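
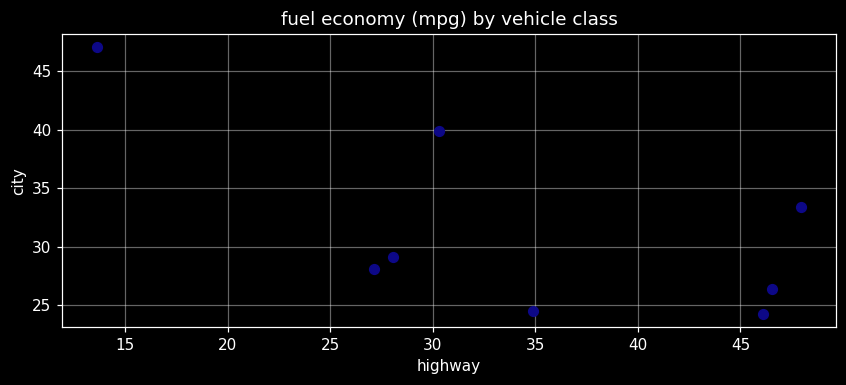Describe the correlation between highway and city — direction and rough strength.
Points are negatively correlated; moderate (|r| ≈ 0.6).

negative, moderate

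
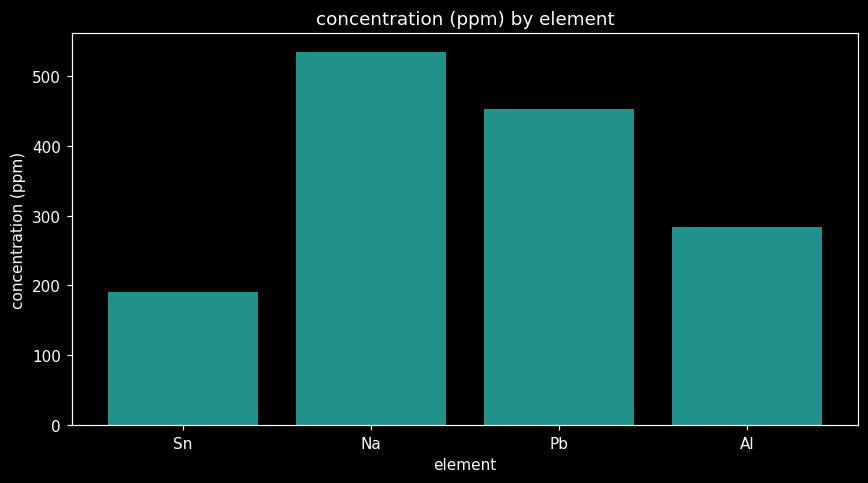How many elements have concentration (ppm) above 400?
2

Above 400: Na, Pb.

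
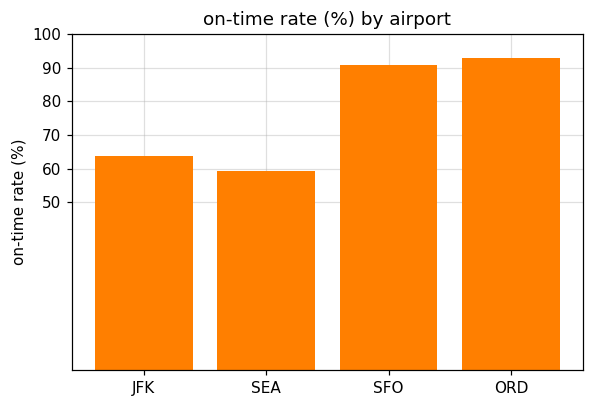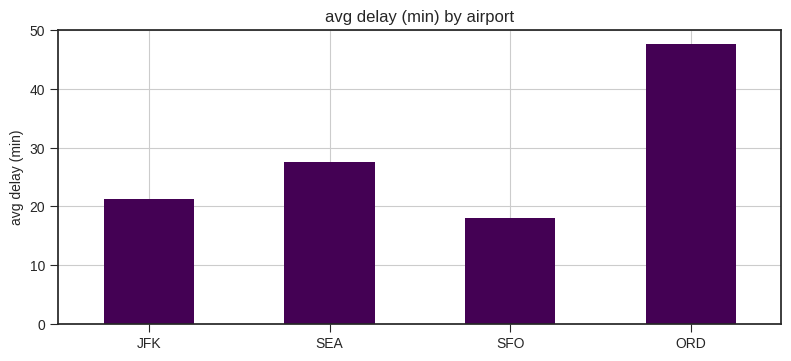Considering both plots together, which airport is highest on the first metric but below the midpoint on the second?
SFO

Chart 2 median avg delay (min) ≈ 25; below-median airports: JFK, SFO. Among those, SFO has the highest on-time rate (%) (≈ 90).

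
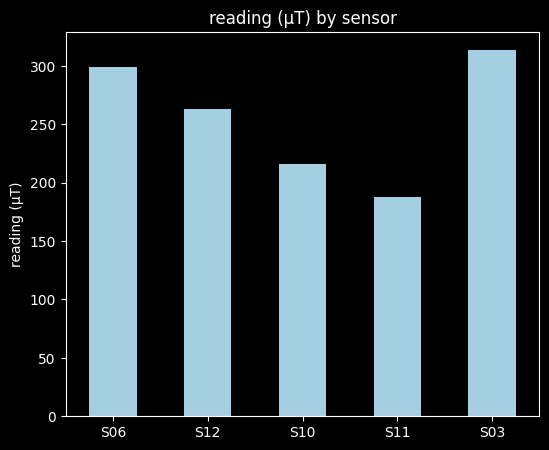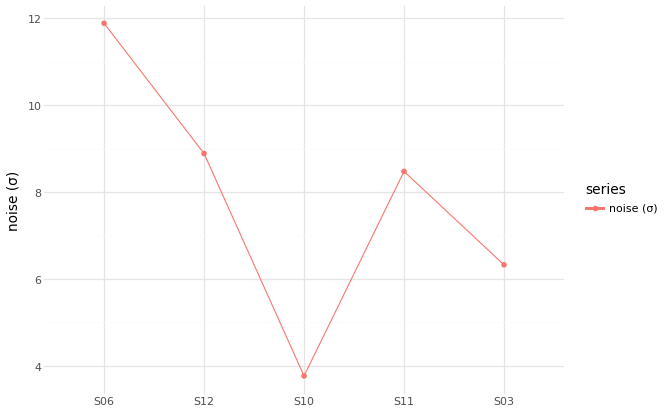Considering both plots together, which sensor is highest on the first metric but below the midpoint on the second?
Chart 2 median noise (σ) ≈ 8; below-median sensors: S10, S03. Among those, S03 has the highest reading (µT) (≈ 300).

S03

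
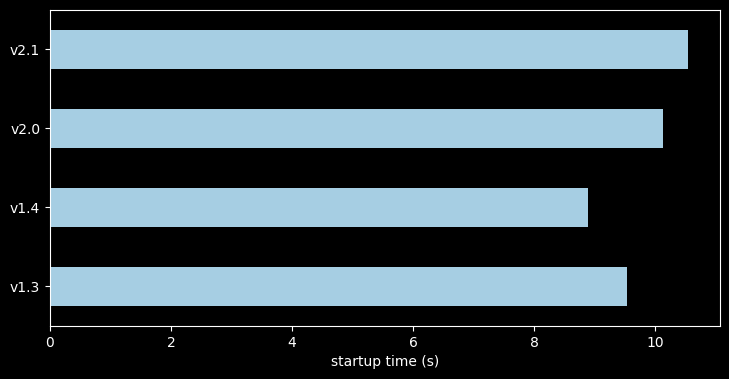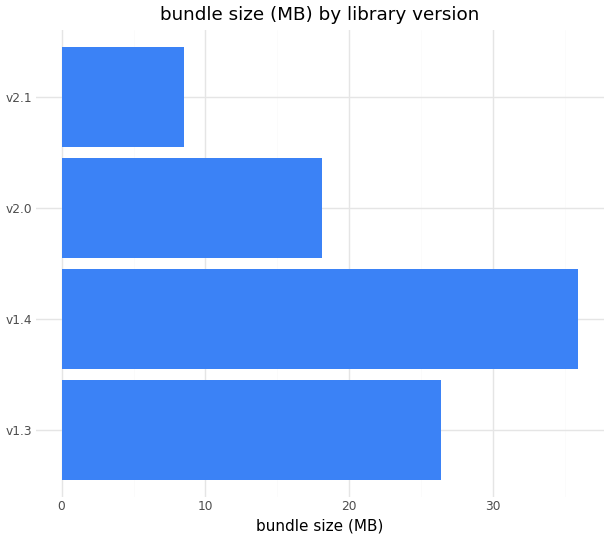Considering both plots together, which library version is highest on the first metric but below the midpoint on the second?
Chart 2 median bundle size (MB) ≈ 20; below-median library versions: v2.0, v2.1. Among those, v2.1 has the highest startup time (s) (≈ 11).

v2.1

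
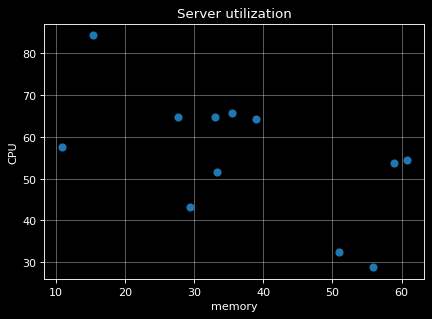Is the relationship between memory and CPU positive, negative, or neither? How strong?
Points are negatively correlated; moderate (|r| ≈ 0.6).

negative, moderate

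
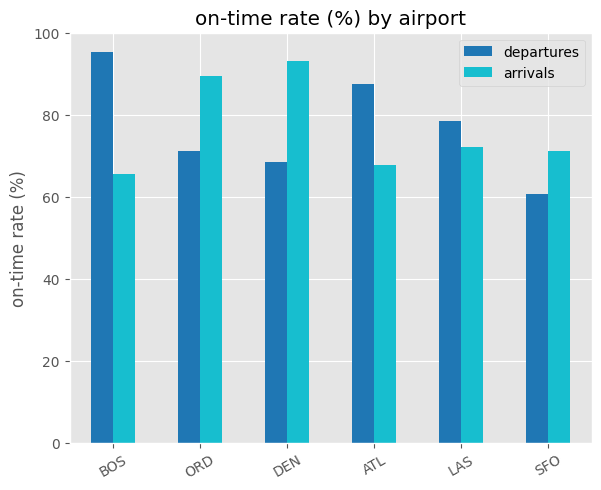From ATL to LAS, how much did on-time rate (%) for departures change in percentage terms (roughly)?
≈ -11.1%

ATL ≈ 90, LAS ≈ 80; (80 − 90) / 90 ≈ -11.1%.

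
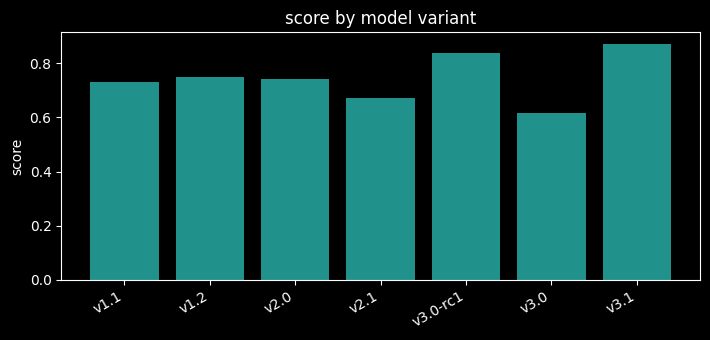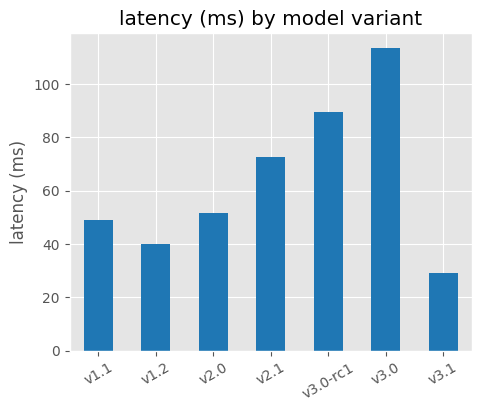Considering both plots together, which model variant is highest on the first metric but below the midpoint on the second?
Chart 2 median latency (ms) ≈ 60; below-median model variants: v1.1, v1.2, v3.1. Among those, v3.1 has the highest score (≈ 0.9).

v3.1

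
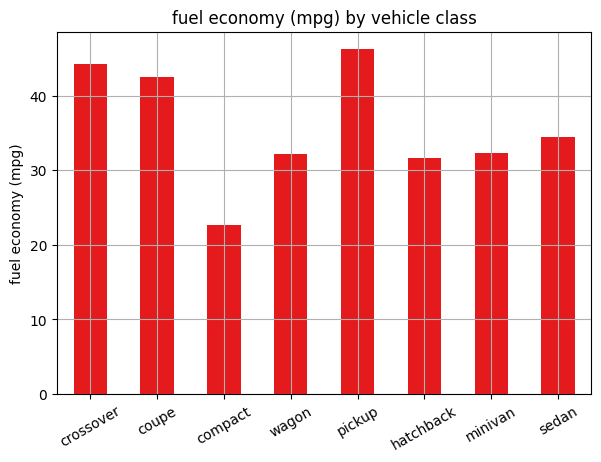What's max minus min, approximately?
≈ 20

Max pickup ≈ 45, min compact ≈ 25; range ≈ 20.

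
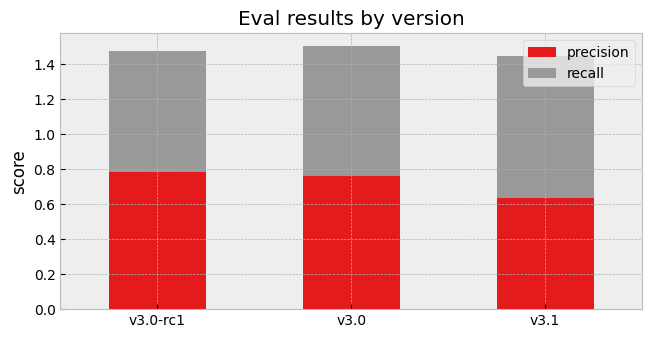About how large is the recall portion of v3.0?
≈ 0.8

recall top ≈ 1.6, bottom ≈ 0.8; segment ≈ 0.8.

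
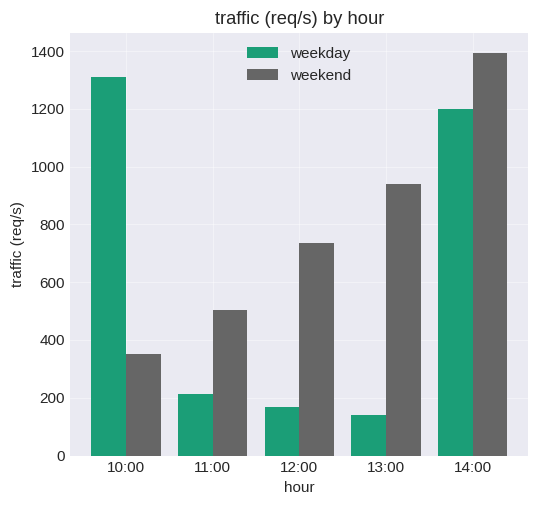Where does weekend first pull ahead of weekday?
10:00: weekend ≈ 400 vs weekday ≈ 1400 (not yet); 11:00: weekend ≈ 600 vs weekday ≈ 200 (first crossover).

11:00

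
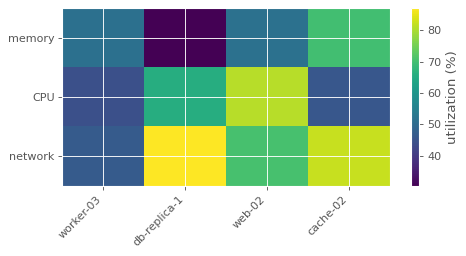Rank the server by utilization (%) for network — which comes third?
web-02

Top 4 for network: db-replica-1 ≈ 85, cache-02 ≈ 80, web-02 ≈ 70, worker-03 ≈ 45.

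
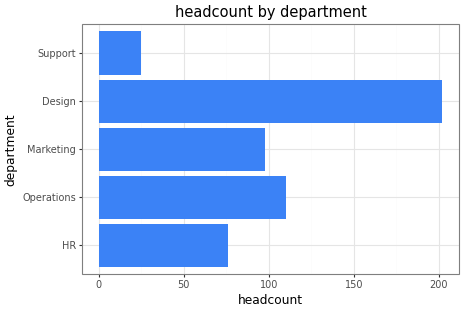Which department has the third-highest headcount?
Top 4: Design ≈ 200, Operations ≈ 120, Marketing ≈ 100, HR ≈ 80.

Marketing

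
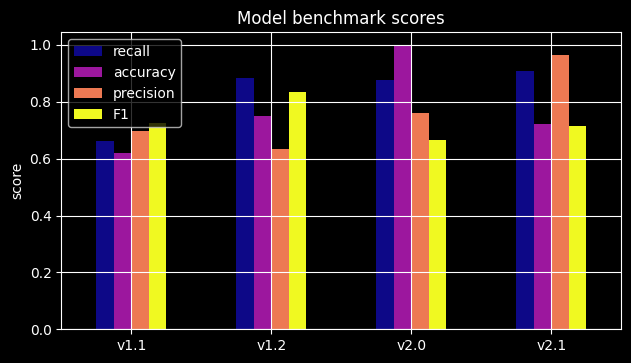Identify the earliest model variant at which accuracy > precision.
v1.1: accuracy ≈ 0.6 vs precision ≈ 0.7 (not yet); v1.2: accuracy ≈ 0.8 vs precision ≈ 0.6 (first crossover).

v1.2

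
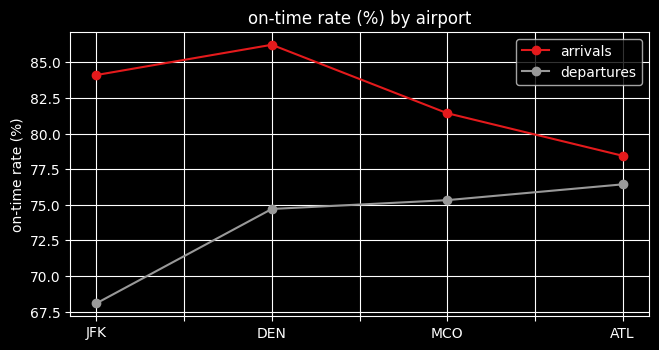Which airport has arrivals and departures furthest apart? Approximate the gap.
JFK: arrivals ≈ 84, departures ≈ 68 → gap ≈ 16. Next-largest (DEN) is only ≈ 12.

JFK, ≈ 16 %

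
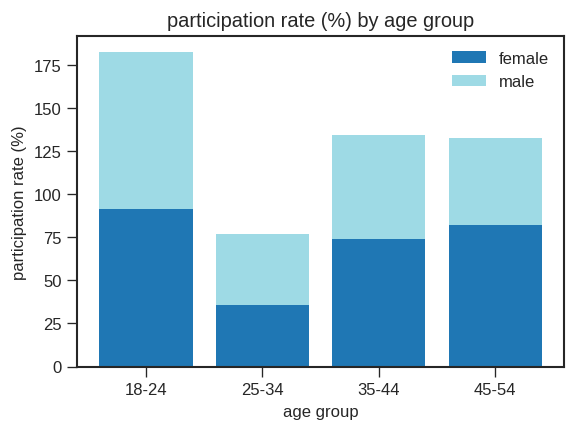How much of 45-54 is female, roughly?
≈ 80

female top ≈ 80, bottom ≈ 0; segment ≈ 80.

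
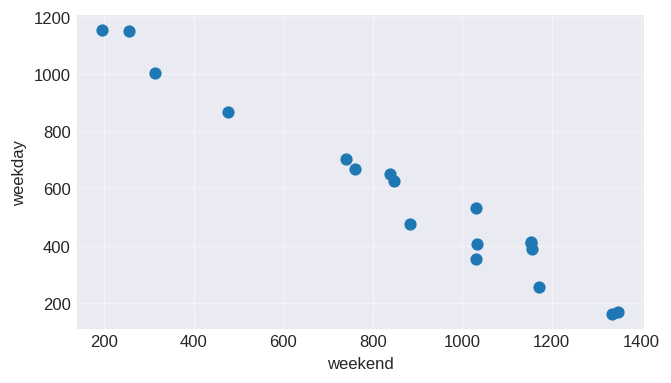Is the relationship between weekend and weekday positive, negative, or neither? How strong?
Points are negatively correlated; strong (|r| ≈ 1.0).

negative, strong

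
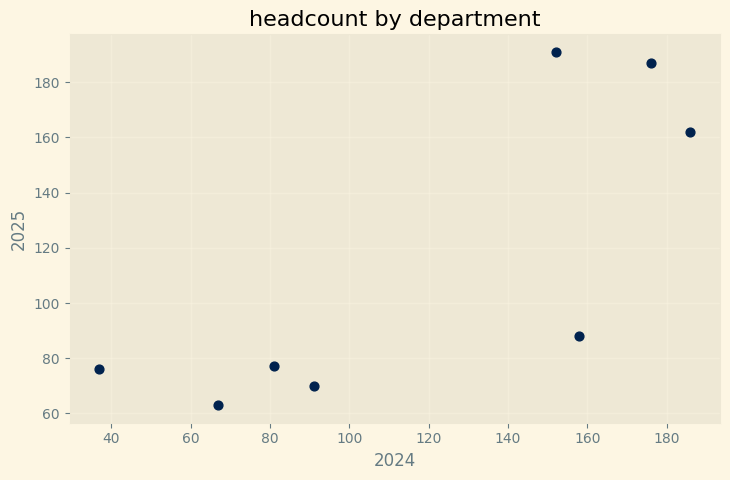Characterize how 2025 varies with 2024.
Points are positively correlated; strong (|r| ≈ 0.8).

positive, strong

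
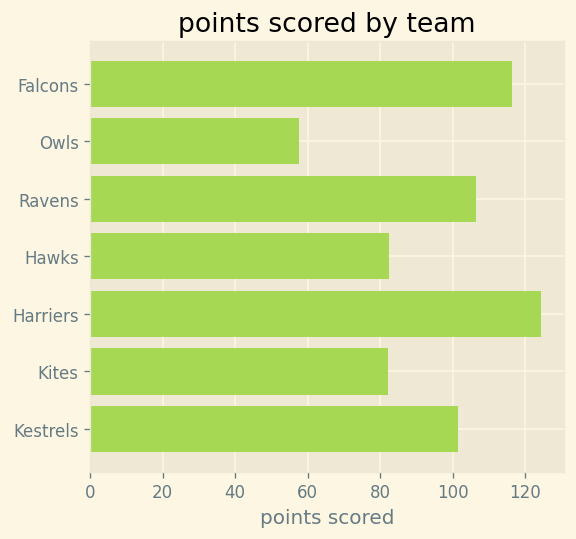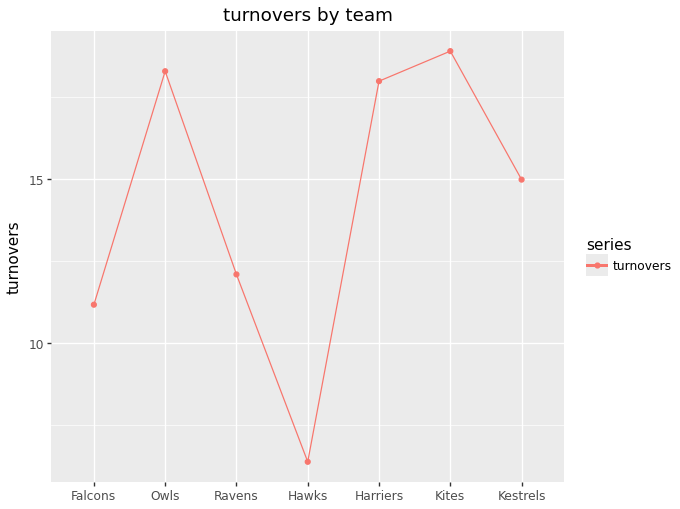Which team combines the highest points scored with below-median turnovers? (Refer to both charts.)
Chart 2 median turnovers ≈ 14; below-median teams: Falcons, Ravens, Hawks. Among those, Falcons has the highest points scored (≈ 120).

Falcons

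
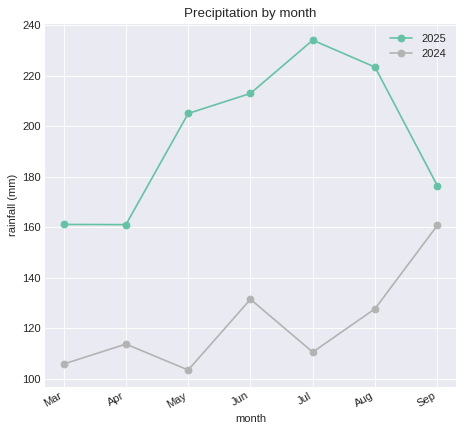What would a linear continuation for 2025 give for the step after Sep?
Last three: 240, 220, 180 → slope ≈ -30/step → next ≈ 150.

≈ 150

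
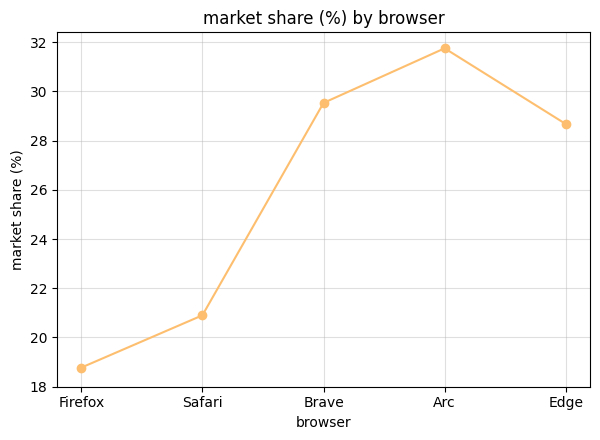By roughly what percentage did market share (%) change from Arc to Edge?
Arc ≈ 32, Edge ≈ 28; (28 − 32) / 32 ≈ -12.5%.

≈ -12.5%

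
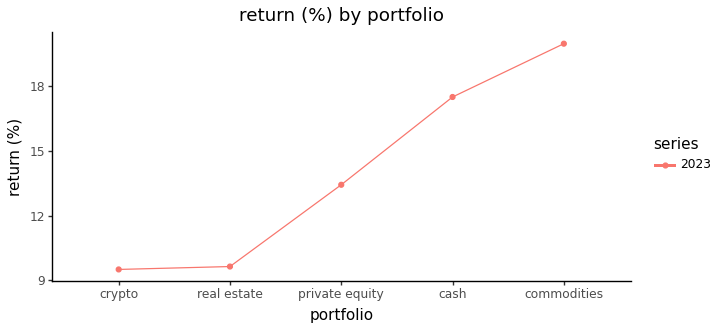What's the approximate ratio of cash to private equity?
cash ≈ 18, private equity ≈ 13; 18/13 ≈ 1.38.

≈ 1.38×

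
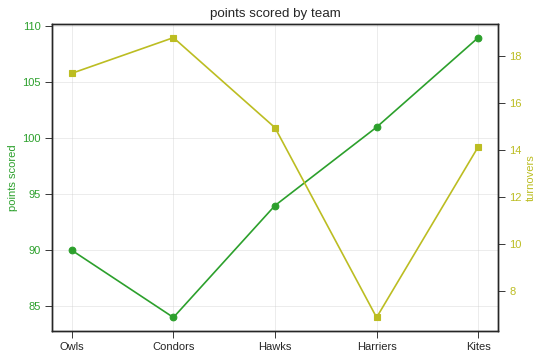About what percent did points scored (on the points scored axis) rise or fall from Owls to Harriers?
Owls ≈ 90, Harriers ≈ 100; (100 − 90) / 90 ≈ +11.1%.

≈ +11.1%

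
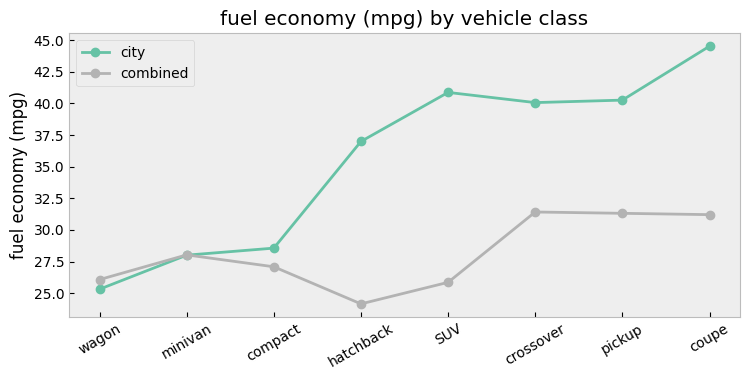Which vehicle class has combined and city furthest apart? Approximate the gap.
SUV, ≈ 14 mpg

SUV: combined ≈ 26, city ≈ 40 → gap ≈ 14. Next-largest (coupe) is only ≈ 12.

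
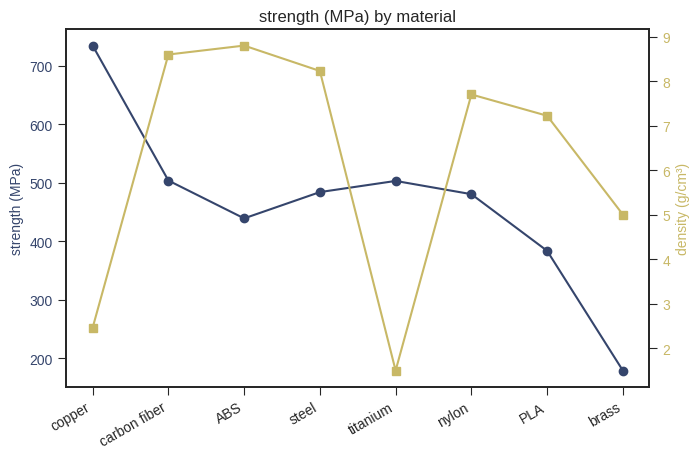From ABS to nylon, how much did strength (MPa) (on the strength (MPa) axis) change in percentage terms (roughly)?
ABS ≈ 450, nylon ≈ 500; (500 − 450) / 450 ≈ +11.1%.

≈ +11.1%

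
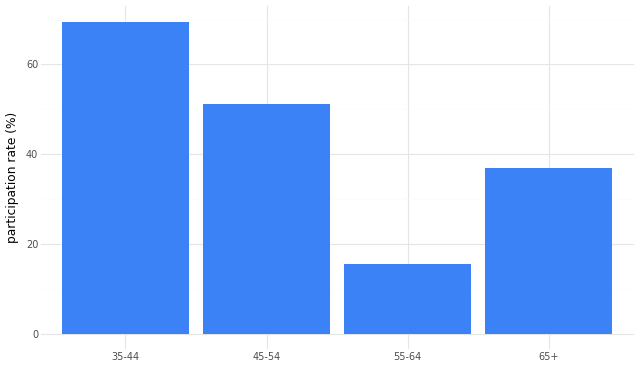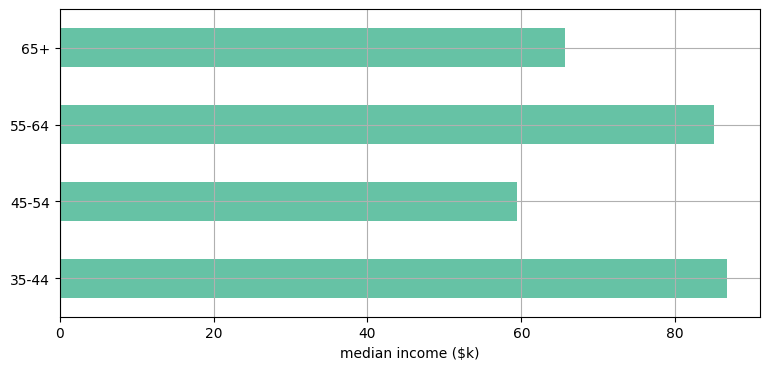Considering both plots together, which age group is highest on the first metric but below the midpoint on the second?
45-54

Chart 2 median median income ($k) ≈ 80; below-median age groups: 45-54, 65+. Among those, 45-54 has the highest participation rate (%) (≈ 50).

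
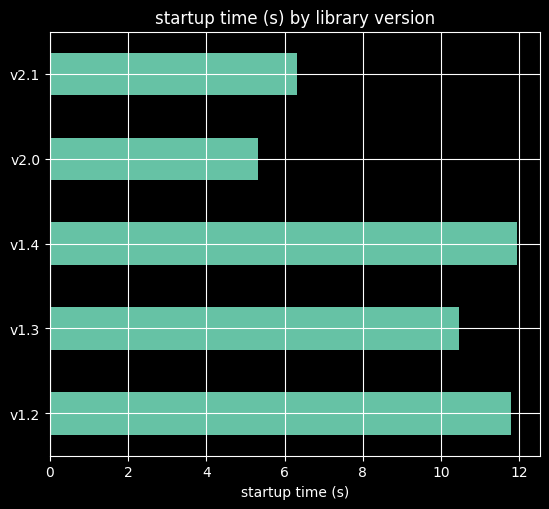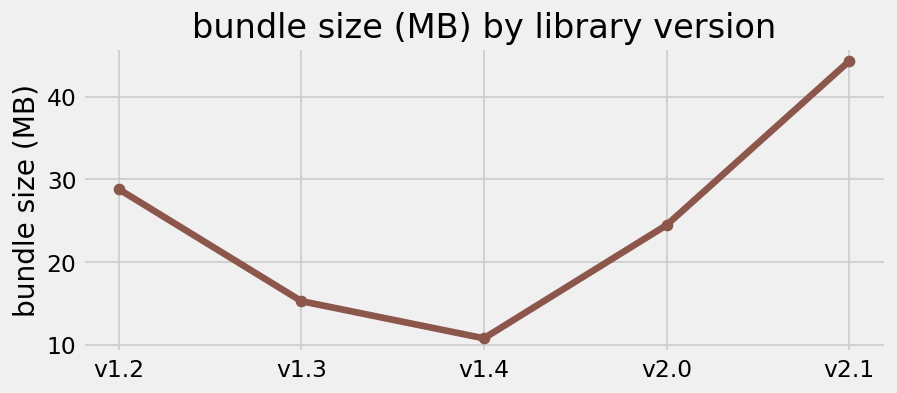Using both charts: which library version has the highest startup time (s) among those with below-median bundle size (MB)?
Chart 2 median bundle size (MB) ≈ 25; below-median library versions: v1.3, v1.4. Among those, v1.4 has the highest startup time (s) (≈ 12).

v1.4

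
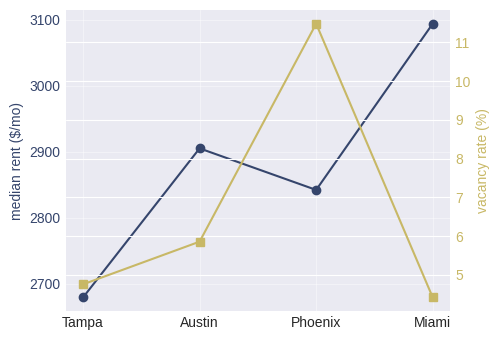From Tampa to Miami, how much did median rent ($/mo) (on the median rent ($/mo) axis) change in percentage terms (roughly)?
≈ +14.8%

Tampa ≈ 2700, Miami ≈ 3100; (3100 − 2700) / 2700 ≈ +14.8%.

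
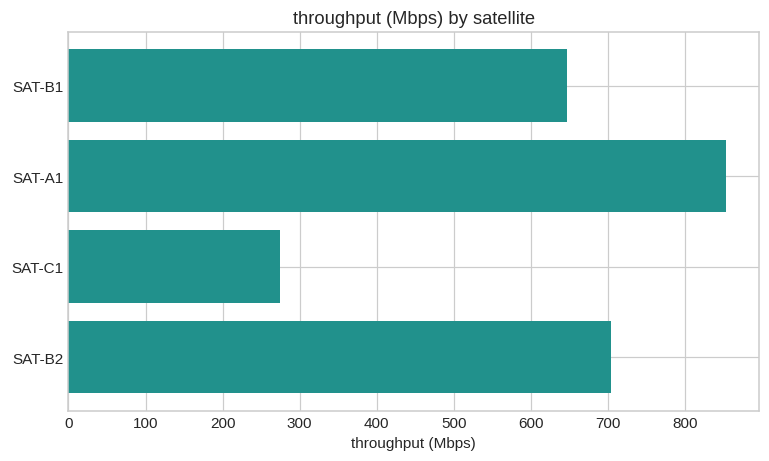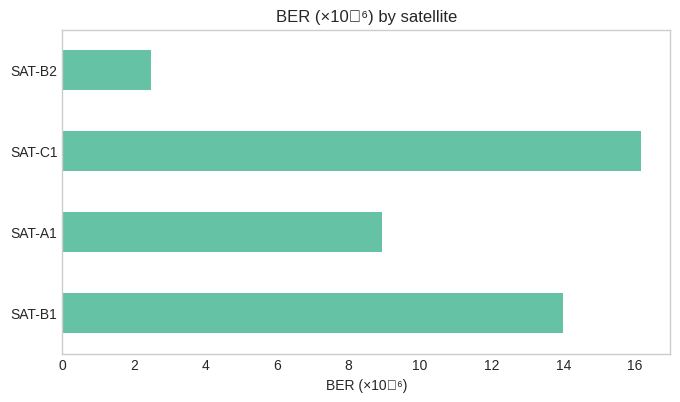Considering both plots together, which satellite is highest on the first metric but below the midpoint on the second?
SAT-A1

Chart 2 median BER (×10⁻⁶) ≈ 12; below-median satellites: SAT-A1, SAT-B2. Among those, SAT-A1 has the highest throughput (Mbps) (≈ 900).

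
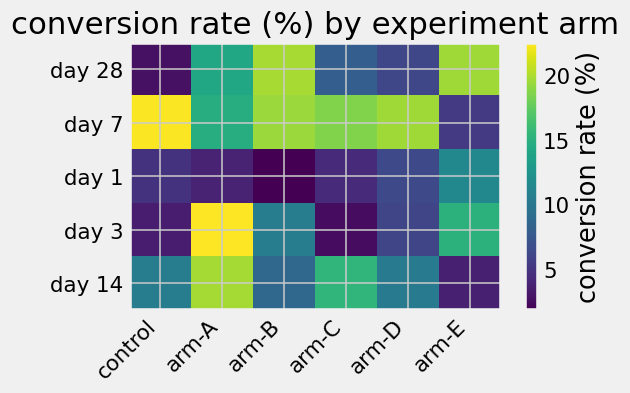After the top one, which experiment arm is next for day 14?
arm-C

Top 3 for day 14: arm-A ≈ 20, arm-C ≈ 16, control ≈ 10.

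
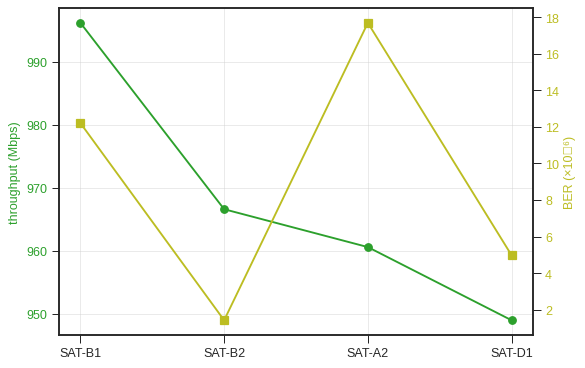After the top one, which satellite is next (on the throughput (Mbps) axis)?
SAT-B2

Top 3 (on the throughput (Mbps) axis): SAT-B1 ≈ 995, SAT-B2 ≈ 965, SAT-A2 ≈ 960.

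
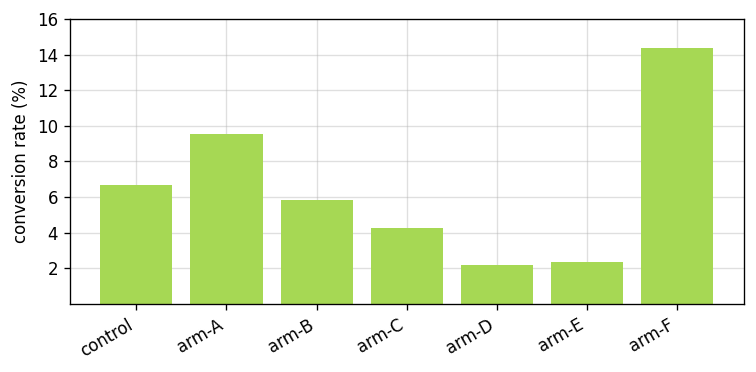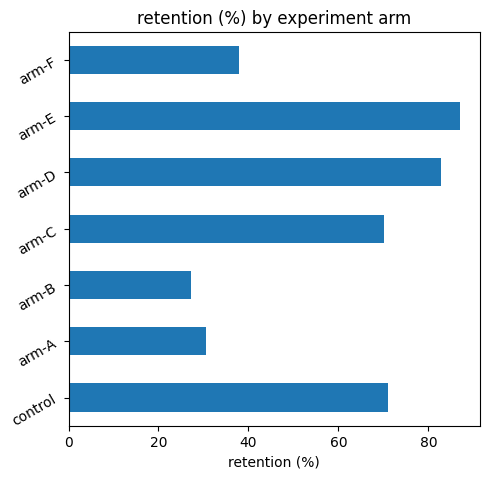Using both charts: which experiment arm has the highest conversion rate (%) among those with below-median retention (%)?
arm-F

Chart 2 median retention (%) ≈ 70; below-median experiment arms: arm-A, arm-B, arm-F. Among those, arm-F has the highest conversion rate (%) (≈ 14).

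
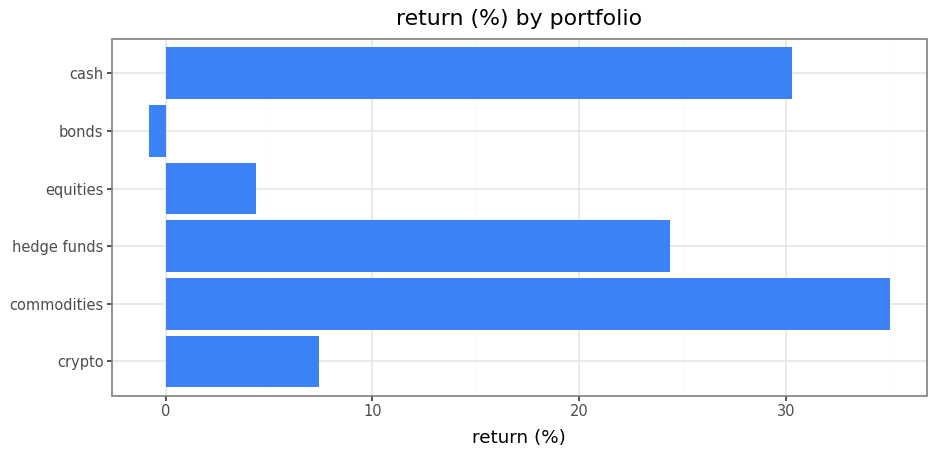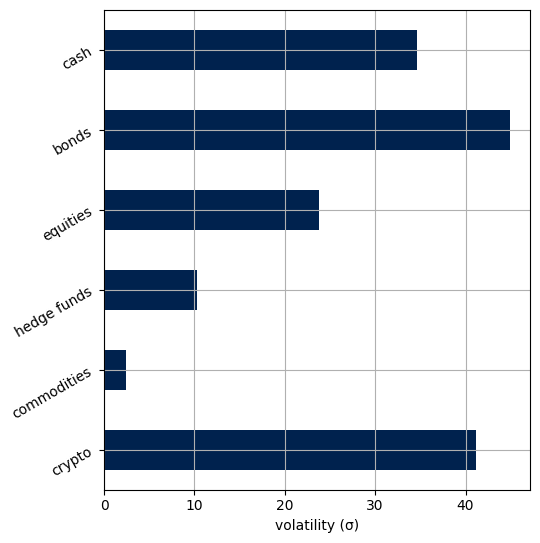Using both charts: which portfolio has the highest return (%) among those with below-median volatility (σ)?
Chart 2 median volatility (σ) ≈ 30; below-median portfolios: commodities, hedge funds, equities. Among those, commodities has the highest return (%) (≈ 35).

commodities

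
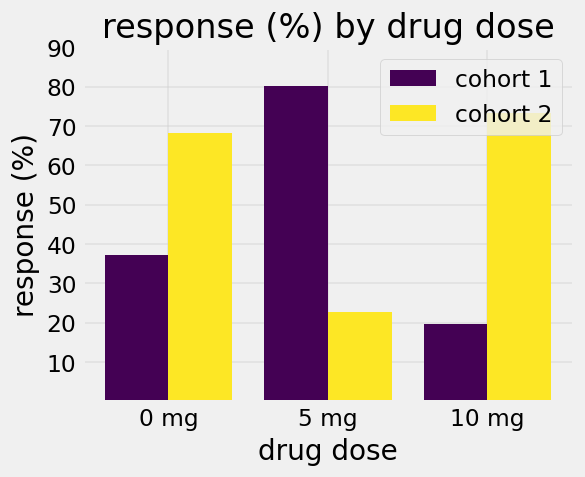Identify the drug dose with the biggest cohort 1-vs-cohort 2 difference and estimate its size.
5 mg: cohort 1 ≈ 80, cohort 2 ≈ 20 → gap ≈ 60. Next-largest (10 mg) is only ≈ 50.

5 mg, ≈ 60 %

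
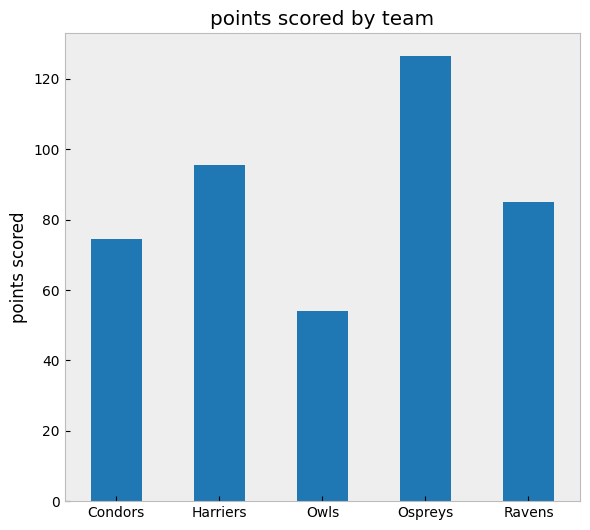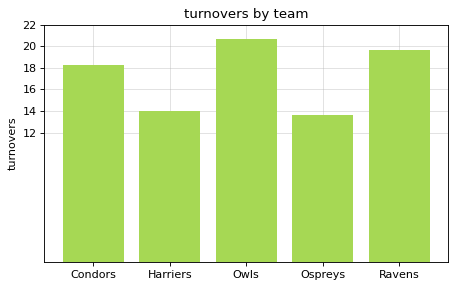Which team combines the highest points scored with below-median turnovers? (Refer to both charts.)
Ospreys

Chart 2 median turnovers ≈ 18; below-median teams: Harriers, Ospreys. Among those, Ospreys has the highest points scored (≈ 120).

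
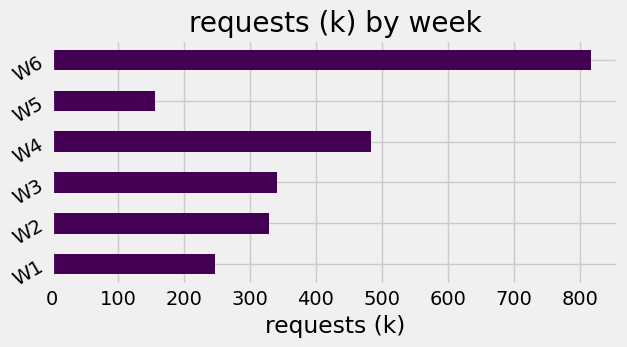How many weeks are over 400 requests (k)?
2

Above 400: W4, W6.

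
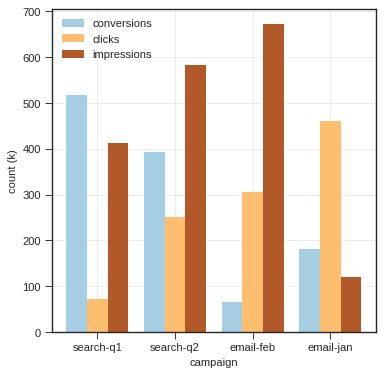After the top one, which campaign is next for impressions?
Top 3 for impressions: email-feb ≈ 700, search-q2 ≈ 600, search-q1 ≈ 400.

search-q2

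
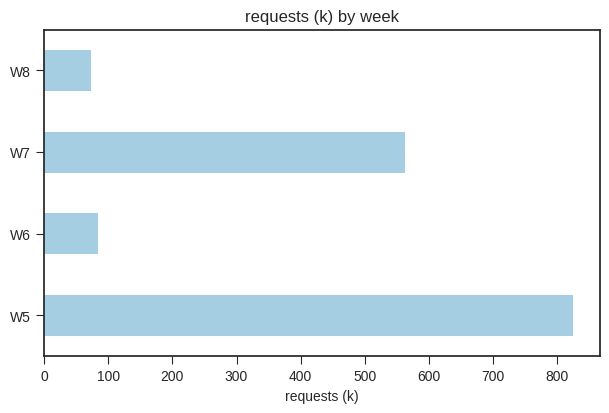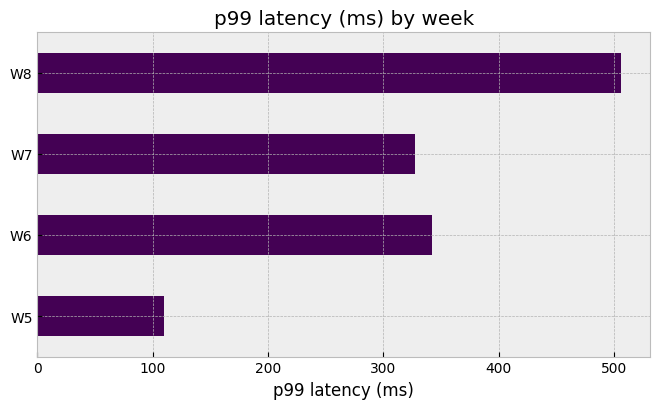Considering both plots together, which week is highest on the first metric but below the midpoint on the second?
Chart 2 median p99 latency (ms) ≈ 350; below-median weeks: W5, W7. Among those, W5 has the highest requests (k) (≈ 800).

W5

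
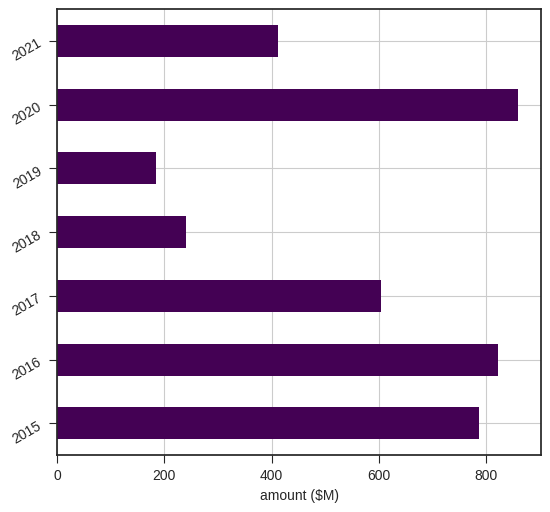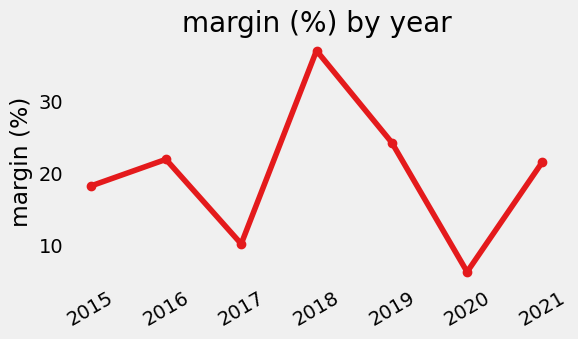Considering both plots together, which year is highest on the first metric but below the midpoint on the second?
Chart 2 median margin (%) ≈ 20; below-median years: 2015, 2017, 2020. Among those, 2020 has the highest amount ($M) (≈ 900).

2020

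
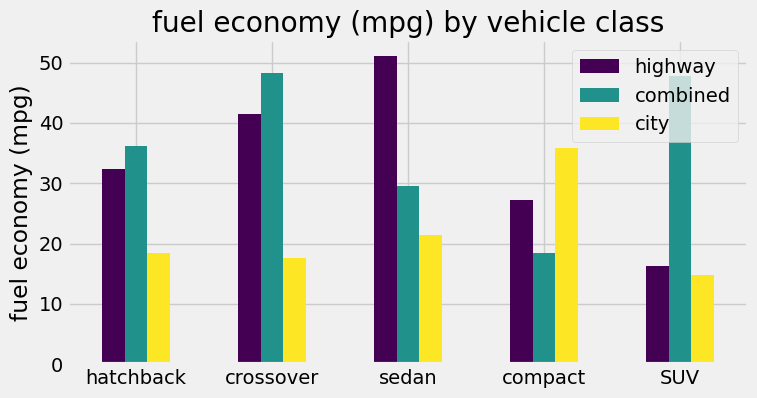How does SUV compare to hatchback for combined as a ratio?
≈ 1.43×

SUV ≈ 50, hatchback ≈ 35; 50/35 ≈ 1.43.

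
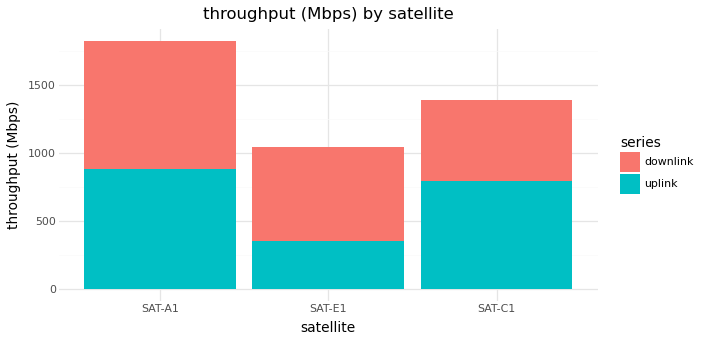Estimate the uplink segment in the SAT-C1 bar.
≈ 800

uplink top ≈ 800, bottom ≈ 0; segment ≈ 800.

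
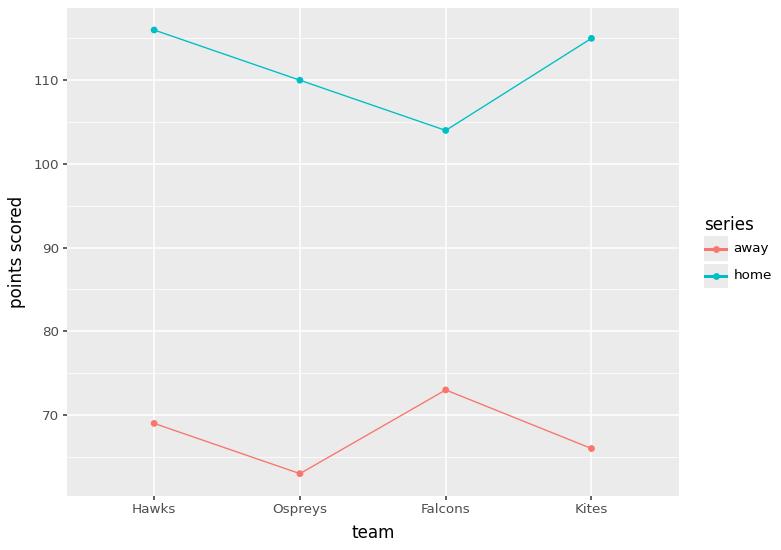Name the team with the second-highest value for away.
Hawks

Top 3 for away: Falcons ≈ 75, Hawks ≈ 70, Kites ≈ 65.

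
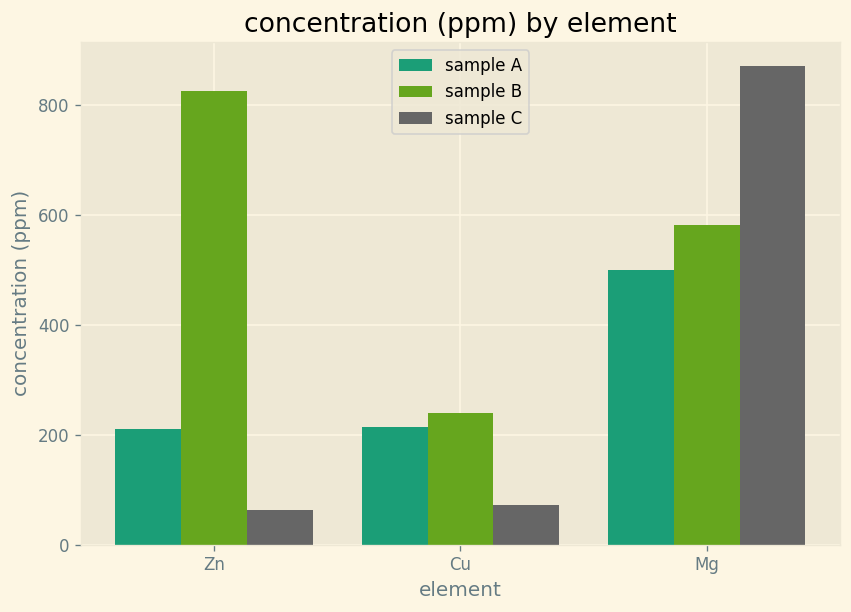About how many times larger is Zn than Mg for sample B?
≈ 1.33×

Zn ≈ 800, Mg ≈ 600; 800/600 ≈ 1.33.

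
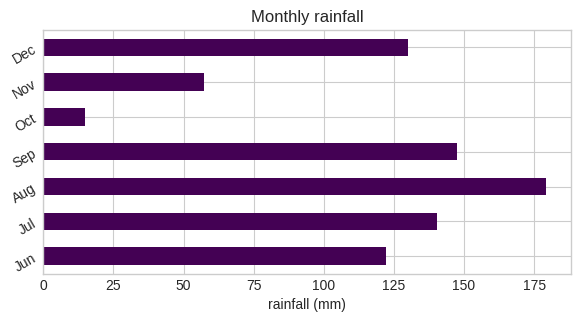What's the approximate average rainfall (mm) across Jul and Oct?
(140 + 20) / 2 ≈ 80.

≈ 80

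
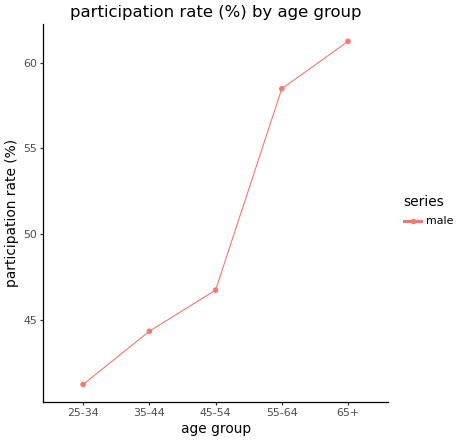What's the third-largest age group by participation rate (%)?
45-54

Top 4: 65+ ≈ 62, 55-64 ≈ 58, 45-54 ≈ 46, 35-44 ≈ 44.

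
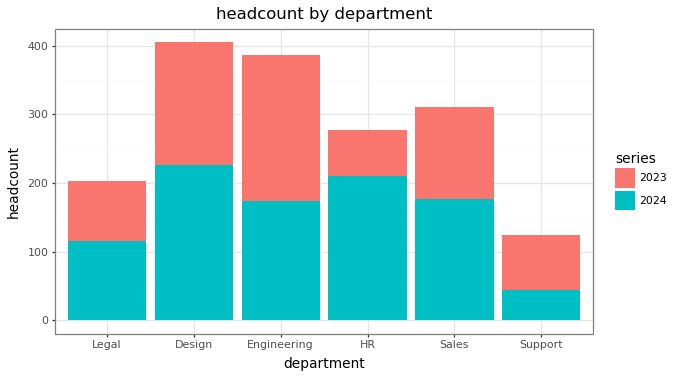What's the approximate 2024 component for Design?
2024 top ≈ 250, bottom ≈ 0; segment ≈ 250.

≈ 250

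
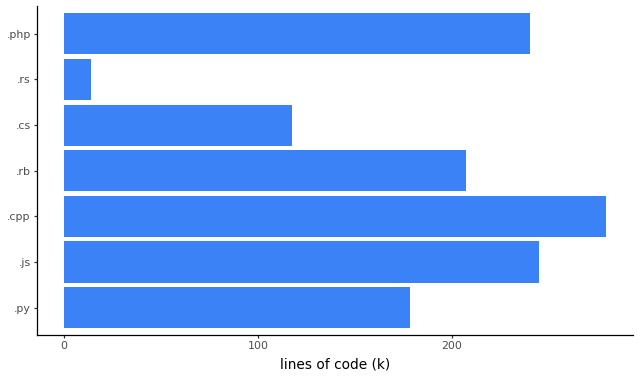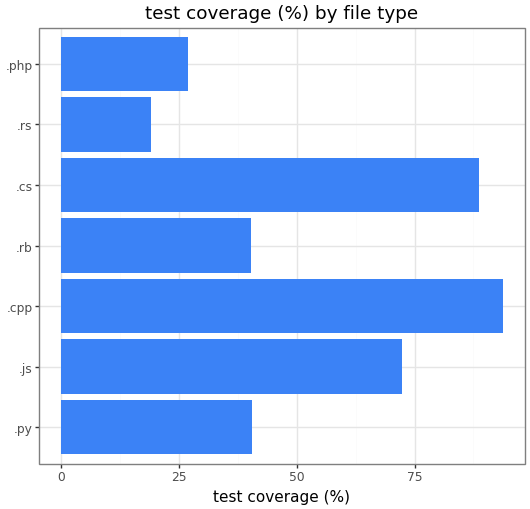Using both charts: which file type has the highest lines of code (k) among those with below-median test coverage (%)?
Chart 2 median test coverage (%) ≈ 40; below-median file types: .rb, .rs, .php. Among those, .php has the highest lines of code (k) (≈ 250).

.php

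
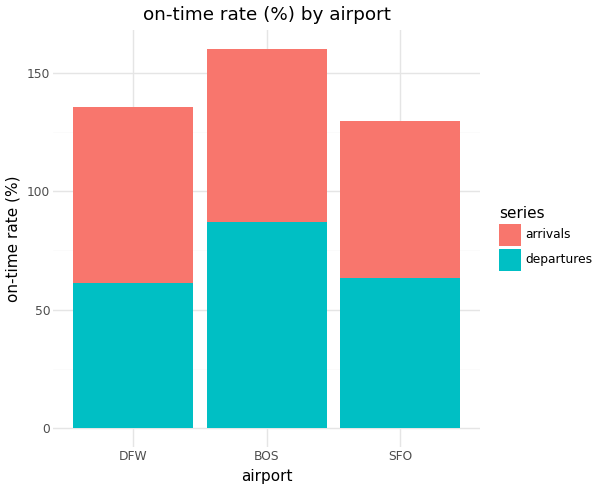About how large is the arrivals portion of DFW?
arrivals top ≈ 140, bottom ≈ 60; segment ≈ 80.

≈ 80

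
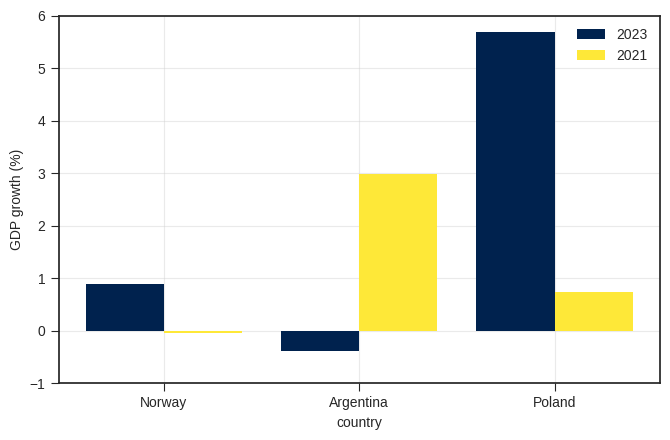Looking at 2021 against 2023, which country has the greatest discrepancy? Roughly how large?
Poland, ≈ 5 %

Poland: 2021 ≈ 1, 2023 ≈ 6 → gap ≈ 5. Next-largest (Argentina) is only ≈ 3.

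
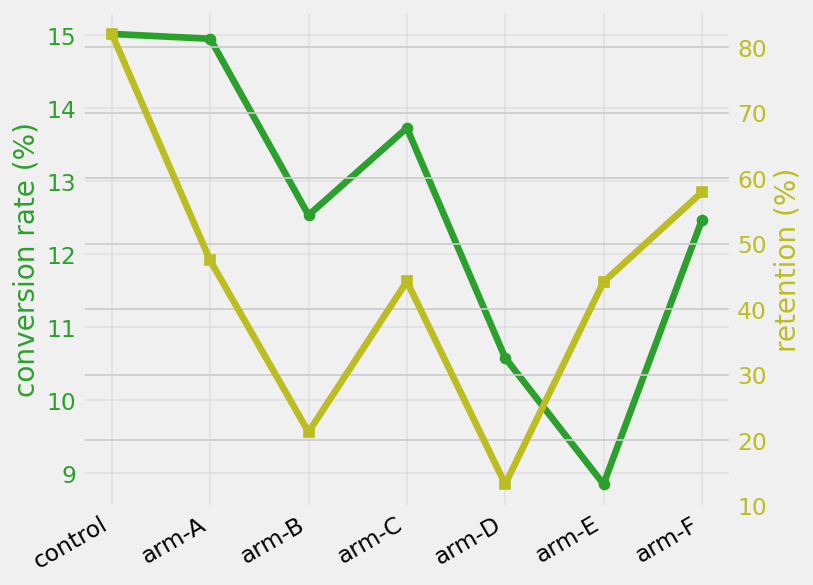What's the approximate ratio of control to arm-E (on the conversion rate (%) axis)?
control ≈ 15, arm-E ≈ 9; 15/9 ≈ 1.67.

≈ 1.67×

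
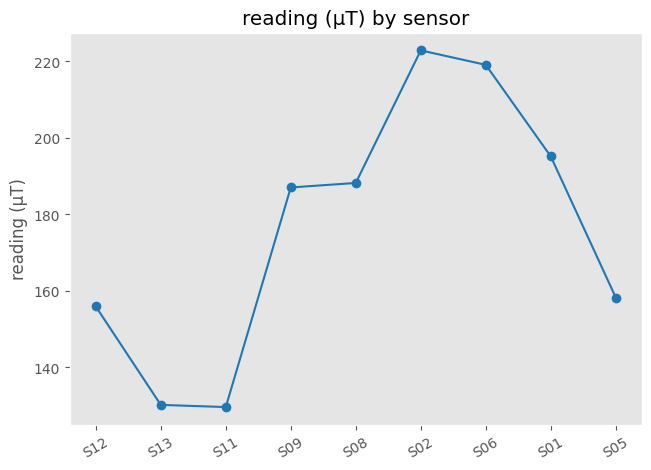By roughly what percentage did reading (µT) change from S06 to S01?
S06 ≈ 220, S01 ≈ 200; (200 − 220) / 220 ≈ -9.1%.

≈ -9.1%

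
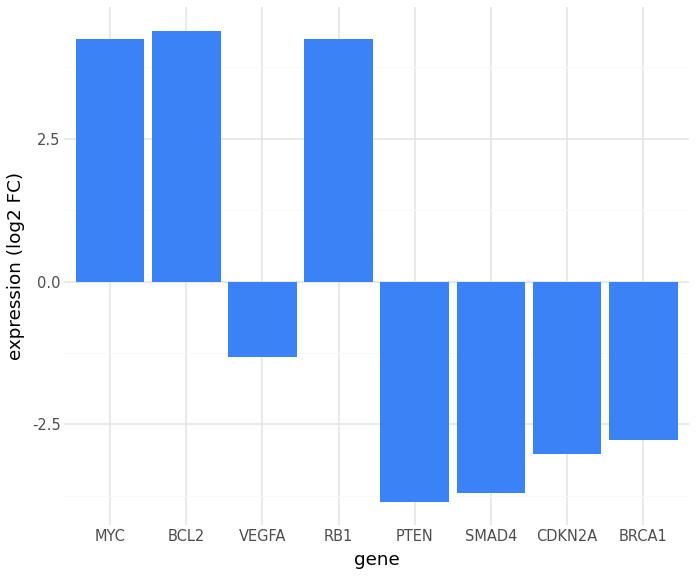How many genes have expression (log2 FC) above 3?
3

Above 3: MYC, BCL2, RB1.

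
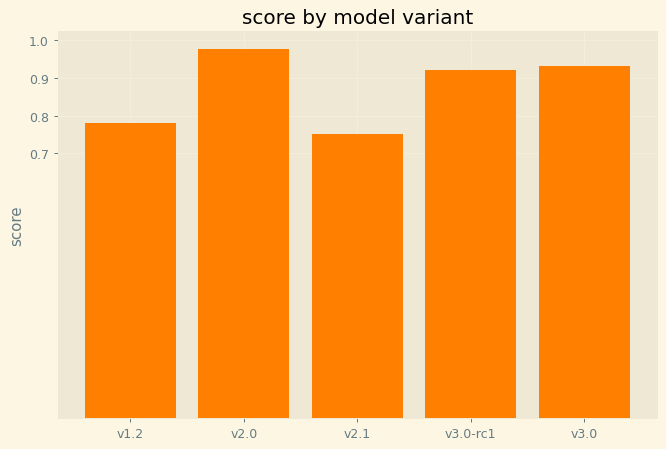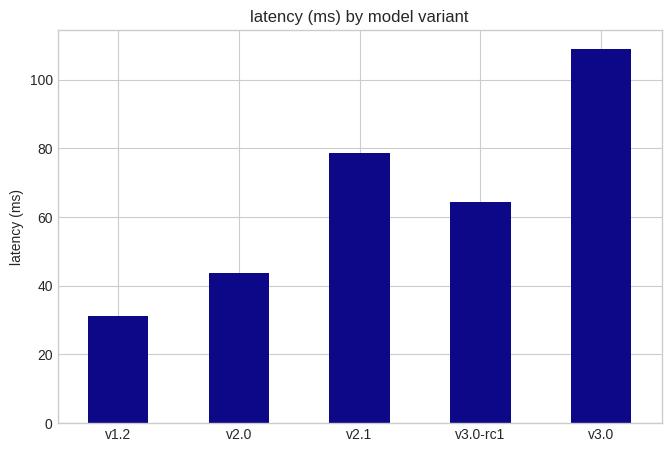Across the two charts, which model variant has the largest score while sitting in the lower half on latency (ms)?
Chart 2 median latency (ms) ≈ 60; below-median model variants: v1.2, v2.0. Among those, v2.0 has the highest score (≈ 1).

v2.0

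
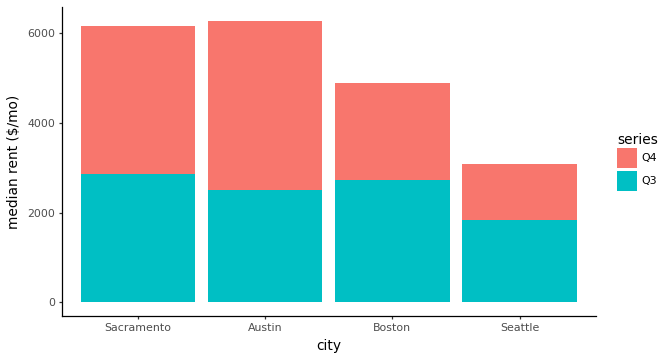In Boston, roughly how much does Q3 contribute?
Q3 top ≈ 3000, bottom ≈ 0; segment ≈ 3000.

≈ 3000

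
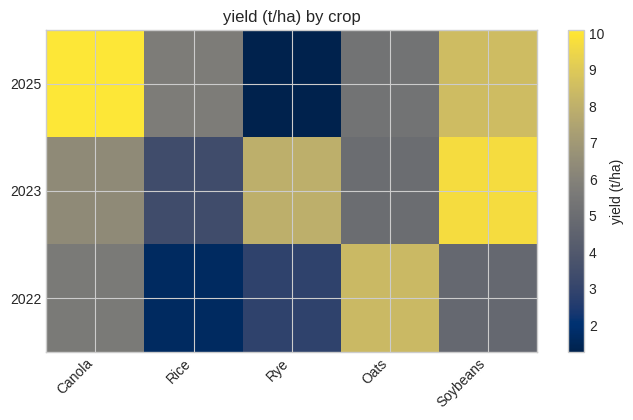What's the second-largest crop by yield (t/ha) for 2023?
Rye

Top 3 for 2023: Soybeans ≈ 10, Rye ≈ 8, Canola ≈ 6.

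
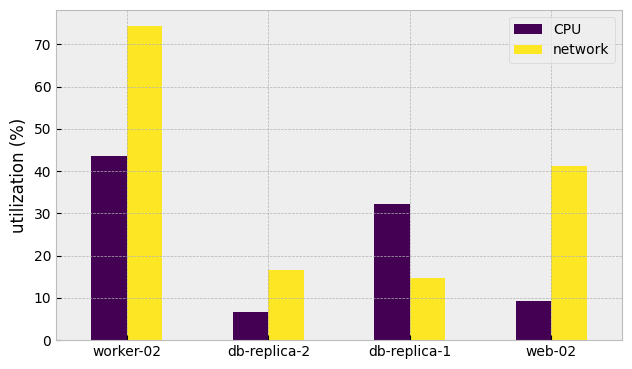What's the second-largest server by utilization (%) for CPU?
Top 3 for CPU: worker-02 ≈ 40, db-replica-1 ≈ 30, web-02 ≈ 10.

db-replica-1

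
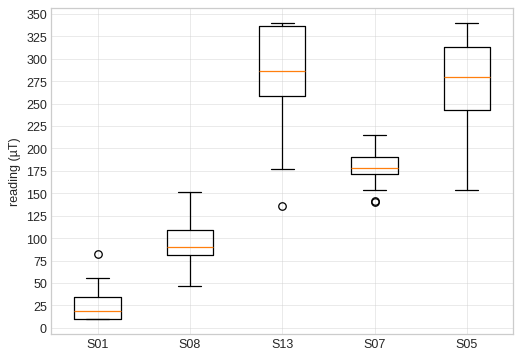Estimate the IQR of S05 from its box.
≈ 75

Q3 ≈ 325, Q1 ≈ 250; IQR ≈ 75.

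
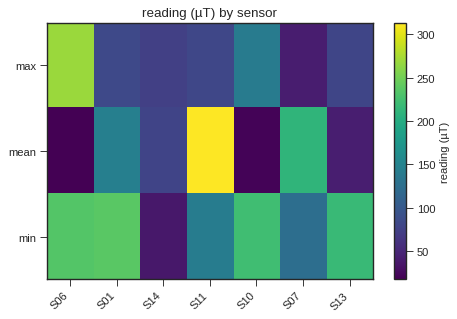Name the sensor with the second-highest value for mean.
Top 3 for mean: S11 ≈ 325, S07 ≈ 200, S01 ≈ 150.

S07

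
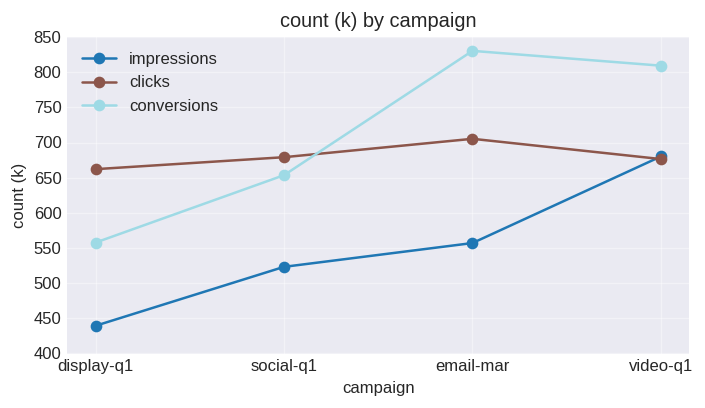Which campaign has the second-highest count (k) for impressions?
email-mar

Top 3 for impressions: video-q1 ≈ 700, email-mar ≈ 550, social-q1 ≈ 500.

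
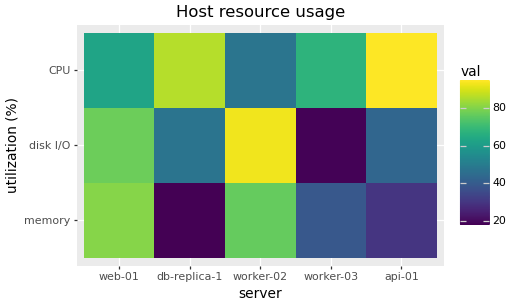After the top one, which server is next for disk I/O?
web-01

Top 3 for disk I/O: worker-02 ≈ 90, web-01 ≈ 80, db-replica-1 ≈ 50.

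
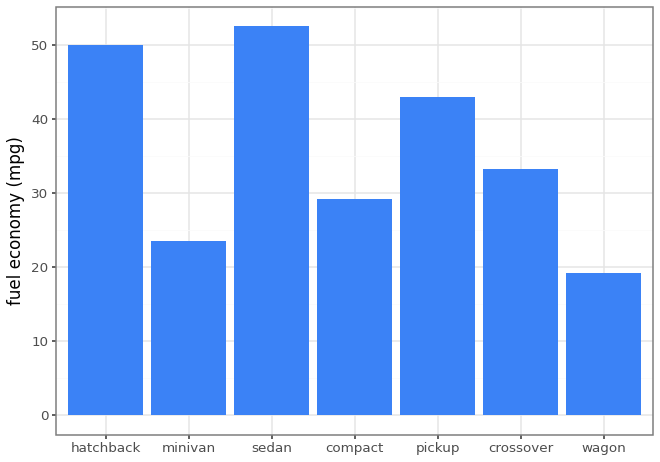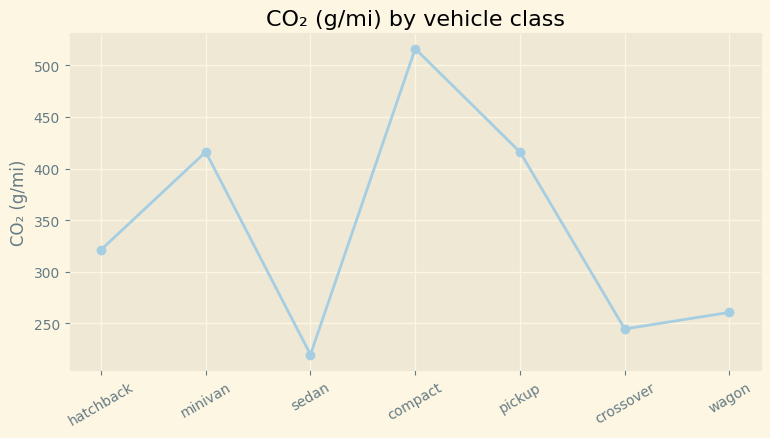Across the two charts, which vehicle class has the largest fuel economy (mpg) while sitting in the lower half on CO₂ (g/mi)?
Chart 2 median CO₂ (g/mi) ≈ 300; below-median vehicle classes: sedan, crossover, wagon. Among those, sedan has the highest fuel economy (mpg) (≈ 55).

sedan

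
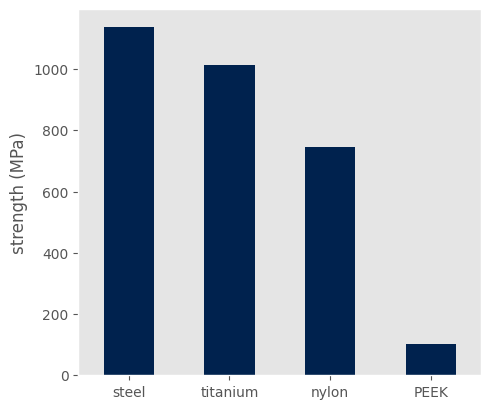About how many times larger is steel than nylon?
≈ 1.57×

steel ≈ 1100, nylon ≈ 700; 1100/700 ≈ 1.57.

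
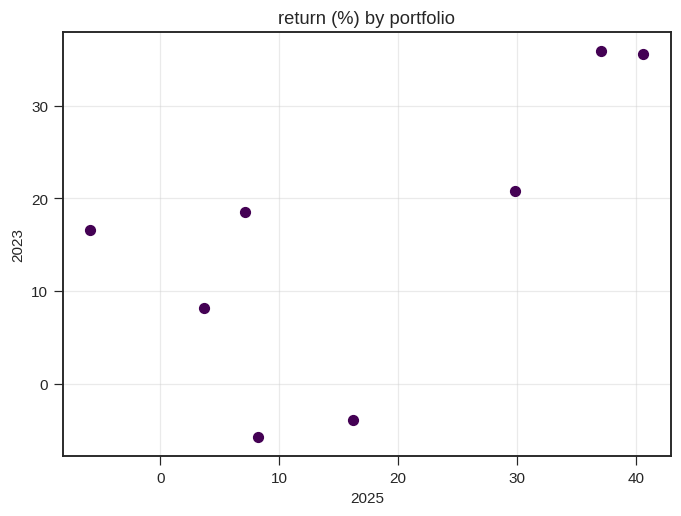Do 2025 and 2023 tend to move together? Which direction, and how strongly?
Points are positively correlated; moderate (|r| ≈ 0.6).

positive, moderate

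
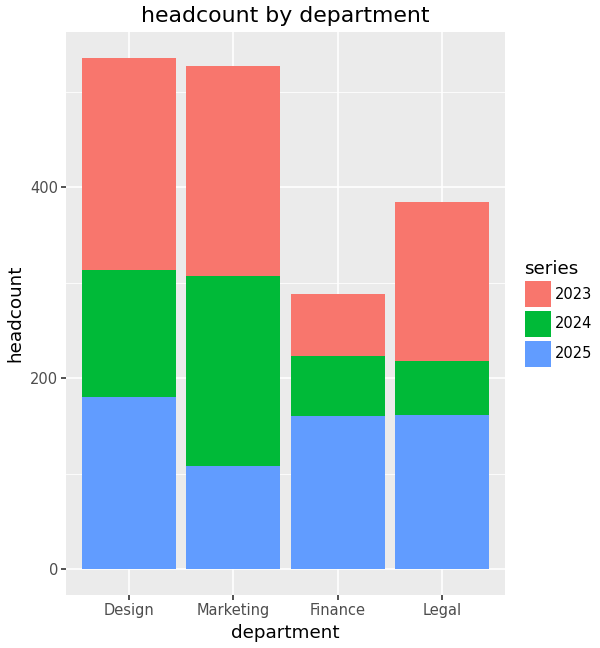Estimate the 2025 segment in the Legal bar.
2025 top ≈ 150, bottom ≈ 0; segment ≈ 150.

≈ 150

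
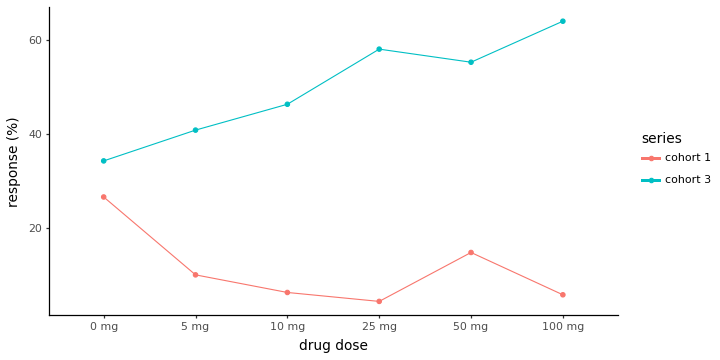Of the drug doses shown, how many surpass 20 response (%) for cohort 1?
Above 20: 0 mg.

1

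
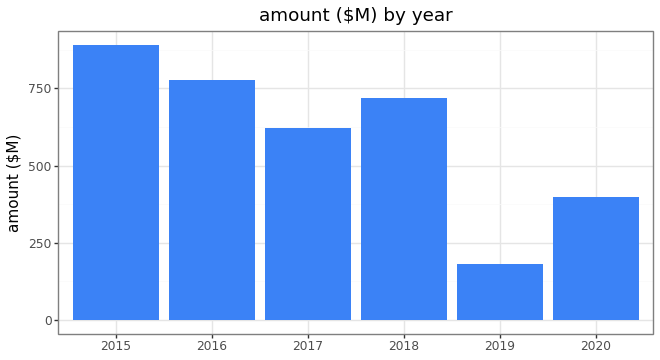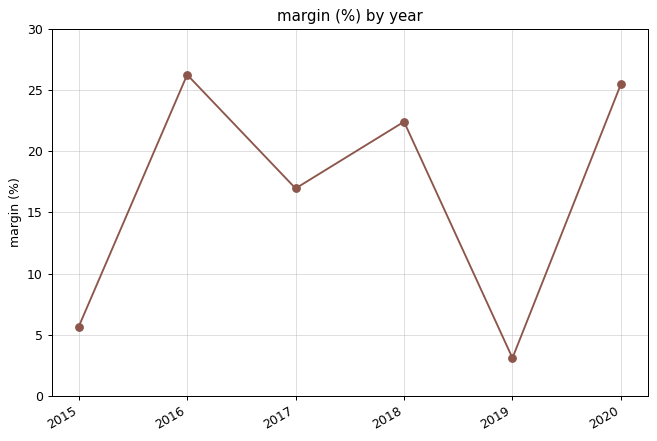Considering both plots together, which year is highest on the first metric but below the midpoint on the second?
Chart 2 median margin (%) ≈ 20; below-median years: 2015, 2017, 2019. Among those, 2015 has the highest amount ($M) (≈ 900).

2015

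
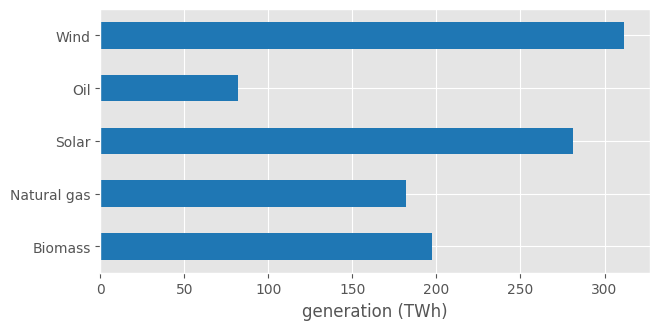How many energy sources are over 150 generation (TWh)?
Above 150: Biomass, Natural gas, Solar, Wind.

4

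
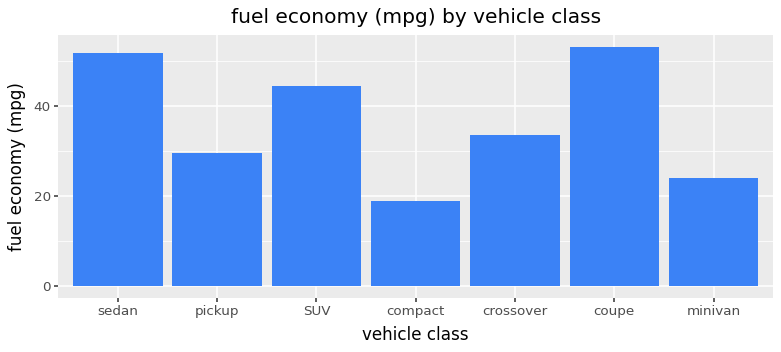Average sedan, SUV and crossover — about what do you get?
≈ 43

(50 + 45 + 35) / 3 ≈ 43.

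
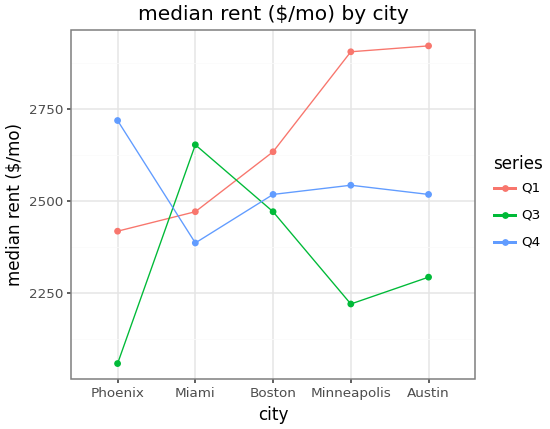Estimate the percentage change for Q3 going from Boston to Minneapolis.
Boston ≈ 2500, Minneapolis ≈ 2200; (2200 − 2500) / 2500 ≈ -12%.

≈ -12%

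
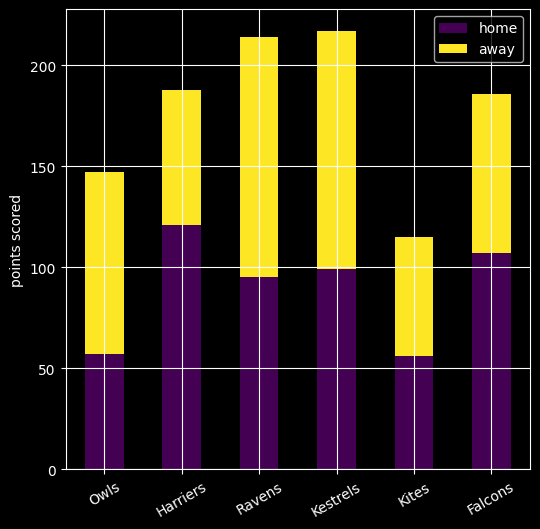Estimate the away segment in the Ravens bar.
away top ≈ 220, bottom ≈ 100; segment ≈ 120.

≈ 120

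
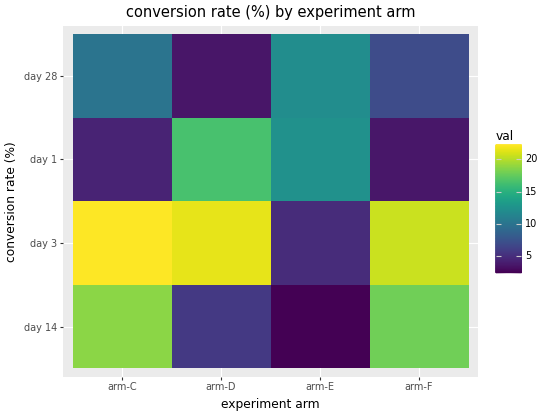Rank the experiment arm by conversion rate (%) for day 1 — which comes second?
Top 3 for day 1: arm-D ≈ 16, arm-E ≈ 12, arm-C ≈ 4.

arm-E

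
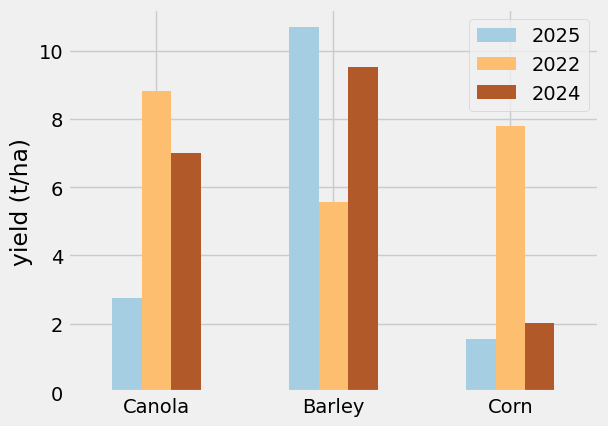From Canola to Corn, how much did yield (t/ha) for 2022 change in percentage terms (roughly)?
Canola ≈ 9, Corn ≈ 8; (8 − 9) / 9 ≈ -11.1%.

≈ -11.1%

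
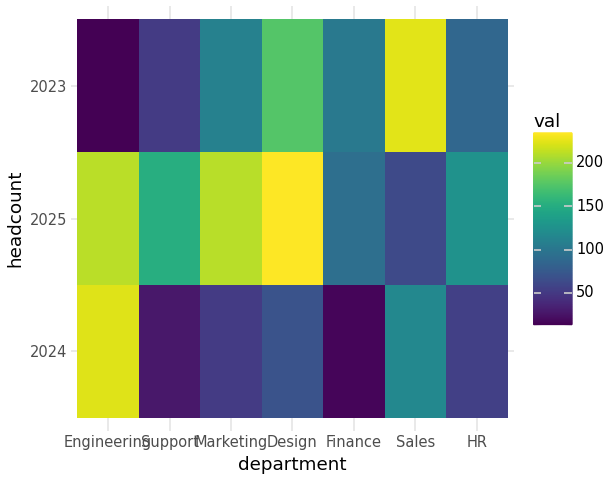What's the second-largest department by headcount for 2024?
Sales

Top 3 for 2024: Engineering ≈ 220, Sales ≈ 120, Design ≈ 80.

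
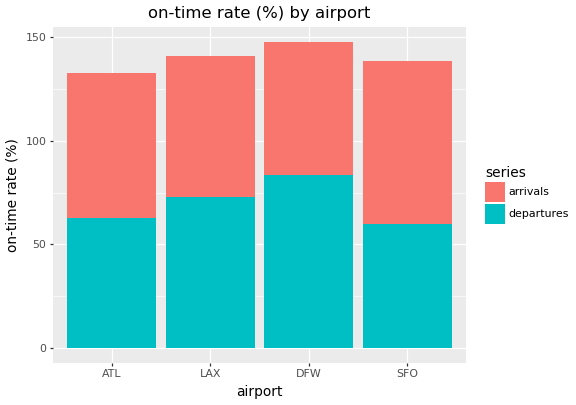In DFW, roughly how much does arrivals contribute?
arrivals top ≈ 140, bottom ≈ 80; segment ≈ 60.

≈ 60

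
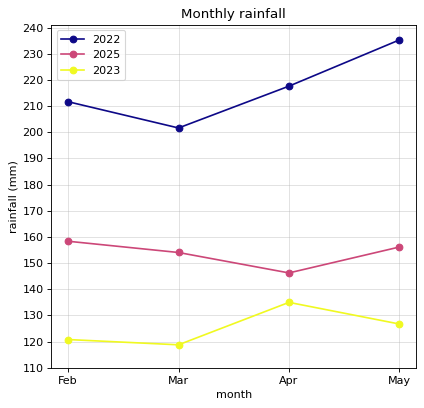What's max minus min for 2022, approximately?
≈ 40

Max May ≈ 240, min Mar ≈ 200; range ≈ 40.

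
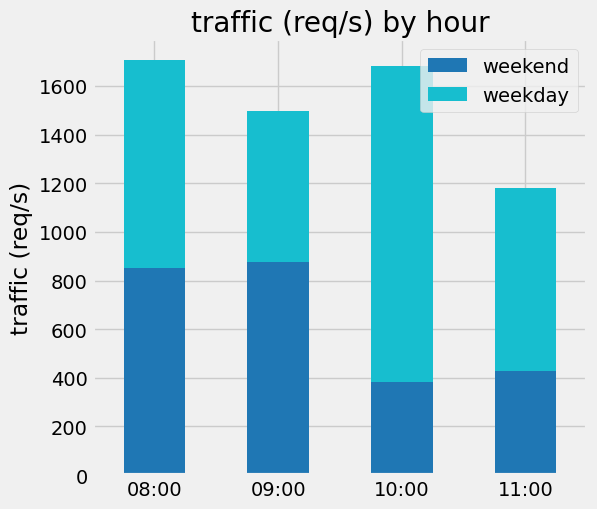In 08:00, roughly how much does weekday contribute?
weekday top ≈ 1800, bottom ≈ 800; segment ≈ 1000.

≈ 1000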